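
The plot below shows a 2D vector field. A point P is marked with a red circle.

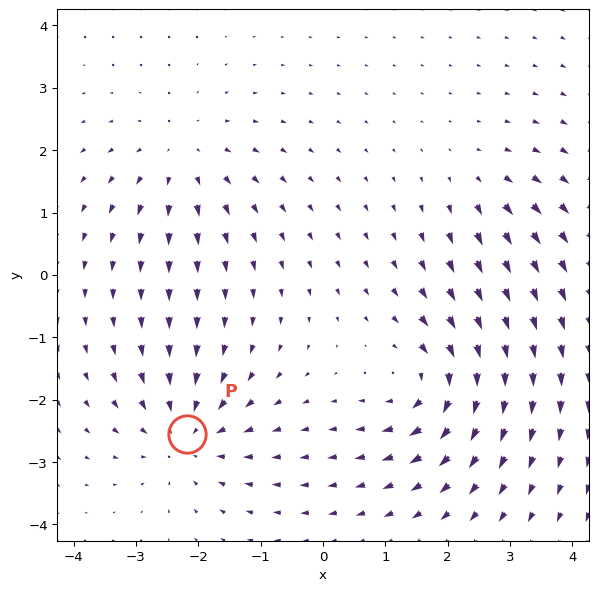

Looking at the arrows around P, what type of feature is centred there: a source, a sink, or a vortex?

sink

At P (-2.2, -2.6) the arrows converge inward. Divergence about -5, curl ≈0 — negative divergence with near-zero curl is a sink.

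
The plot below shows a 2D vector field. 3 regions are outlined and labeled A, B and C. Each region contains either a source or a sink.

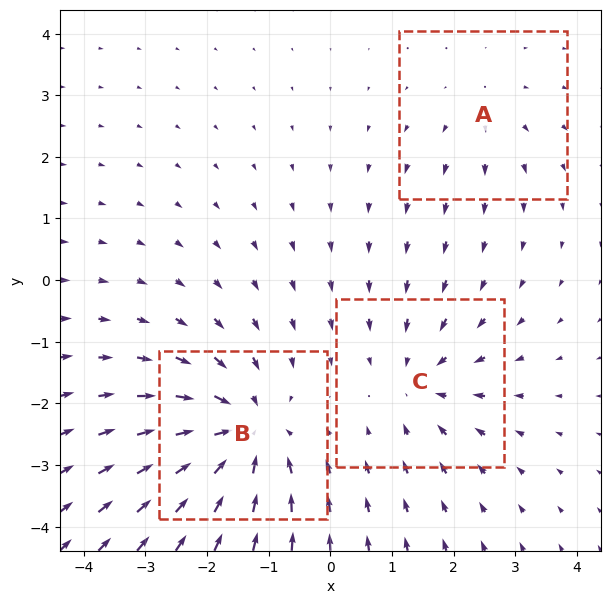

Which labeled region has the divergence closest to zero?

A

Divergence at each region's feature centre — A: about +2, B: about -5, C: about -3. Region A is closest to zero.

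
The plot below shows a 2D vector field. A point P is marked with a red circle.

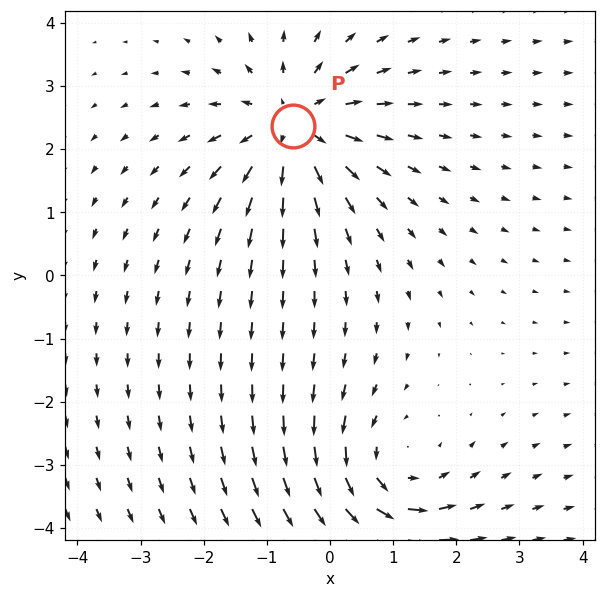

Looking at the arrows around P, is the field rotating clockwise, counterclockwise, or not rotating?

not rotating

Near P at (-0.6, 2.4) the arrows show no circulation. The curl there is ≈0.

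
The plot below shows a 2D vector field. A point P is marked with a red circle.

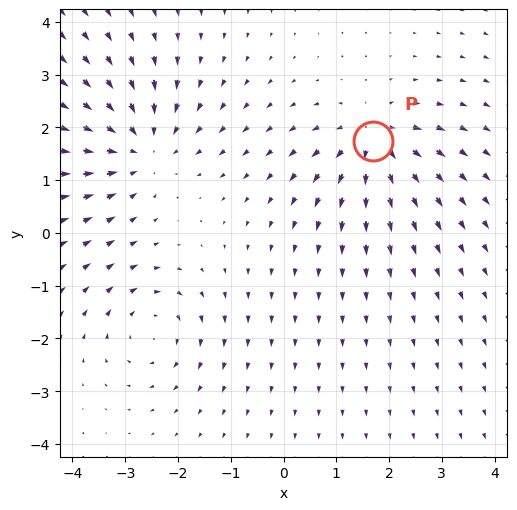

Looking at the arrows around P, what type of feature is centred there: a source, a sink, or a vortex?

source

At P (1.7, 1.8) the arrows spread outward. Divergence about +4, curl ≈0 — positive divergence with near-zero curl is a source.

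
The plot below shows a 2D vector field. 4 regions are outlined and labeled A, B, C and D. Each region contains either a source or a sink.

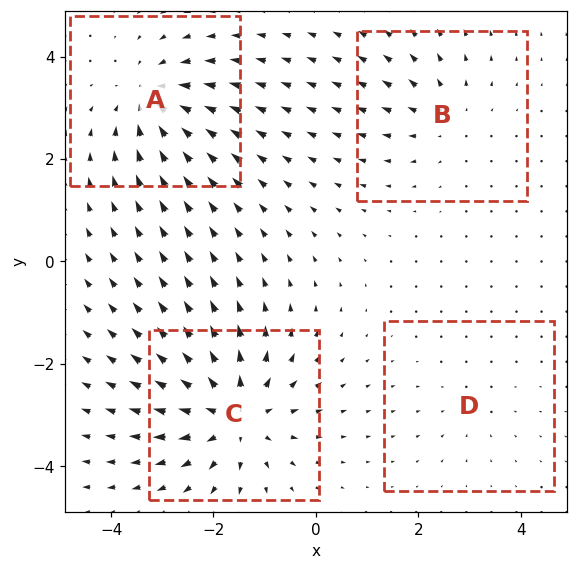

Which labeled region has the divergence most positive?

Divergence at each region's feature centre — A: about -5, B: about +3, C: about +7, D: about -2. Region C is most positive.

C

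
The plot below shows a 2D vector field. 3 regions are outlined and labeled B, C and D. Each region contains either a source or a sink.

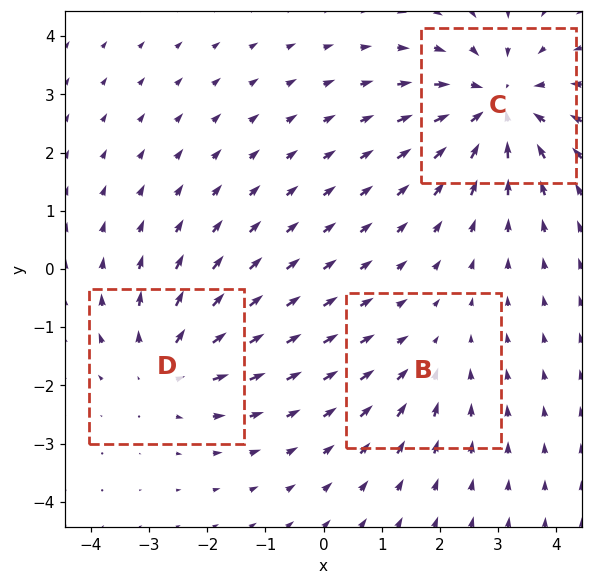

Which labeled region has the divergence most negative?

C

Divergence at each region's feature centre — B: about -2, C: about -4, D: about +3. Region C is most negative.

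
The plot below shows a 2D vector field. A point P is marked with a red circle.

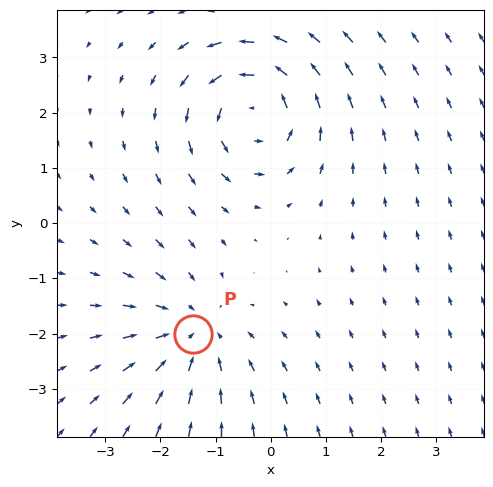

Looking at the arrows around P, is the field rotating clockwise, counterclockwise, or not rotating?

Near P at (-1.4, -2.0) the arrows show no circulation. The curl there is ≈0.

not rotating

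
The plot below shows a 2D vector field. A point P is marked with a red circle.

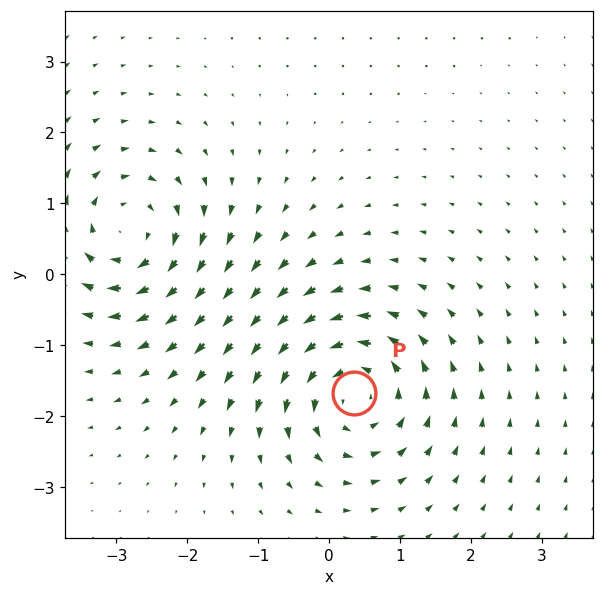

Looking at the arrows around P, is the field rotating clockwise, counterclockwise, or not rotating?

counterclockwise

Near P at (0.4, -1.7) the arrows circulate counterclockwise. The curl (z-component) there is about +6; positive curl means counterclockwise rotation.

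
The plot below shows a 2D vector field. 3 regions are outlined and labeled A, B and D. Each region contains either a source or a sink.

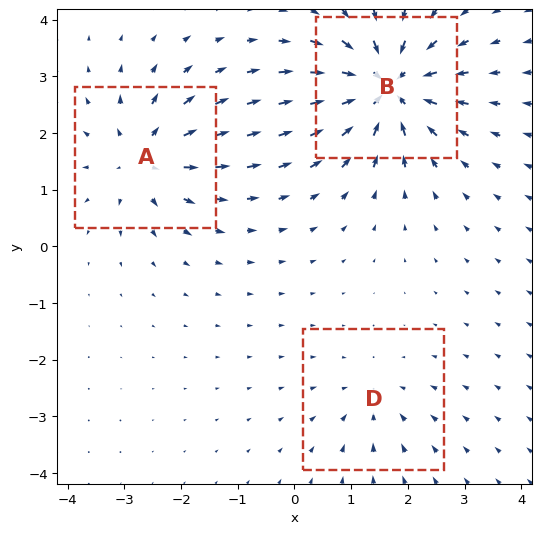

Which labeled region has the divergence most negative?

B

Divergence at each region's feature centre — A: about +4, B: about -6, D: about -2. Region B is most negative.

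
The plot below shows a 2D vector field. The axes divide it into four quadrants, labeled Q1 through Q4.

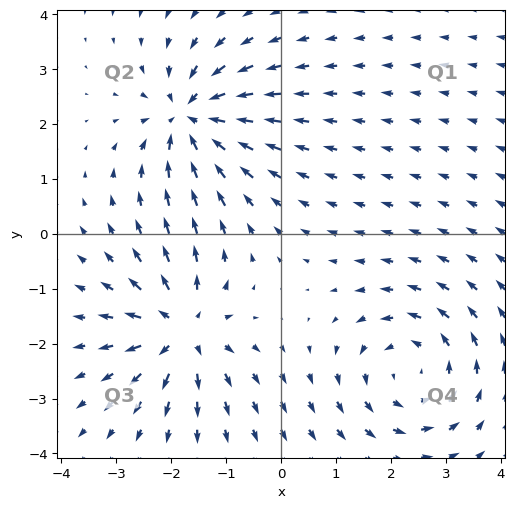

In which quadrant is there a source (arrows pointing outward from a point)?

Q3

The source sits at approximately (-1.8, -1.8), which lies in quadrant Q3. The divergence there is about +6, positive as expected for a source.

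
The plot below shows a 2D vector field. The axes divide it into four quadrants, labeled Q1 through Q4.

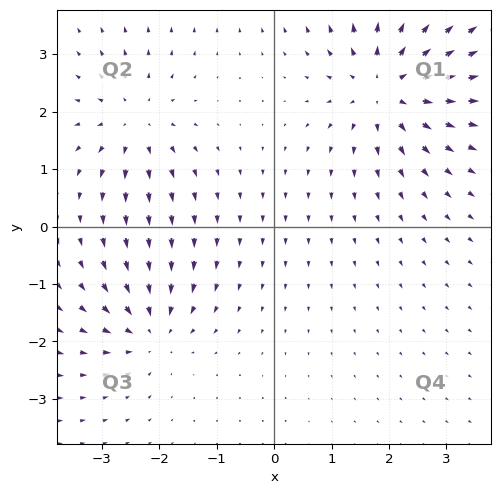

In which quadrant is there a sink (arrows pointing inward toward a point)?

The sink sits at approximately (-2.2, -1.8), which lies in quadrant Q3. The divergence there is about -4, negative as expected for a sink.

Q3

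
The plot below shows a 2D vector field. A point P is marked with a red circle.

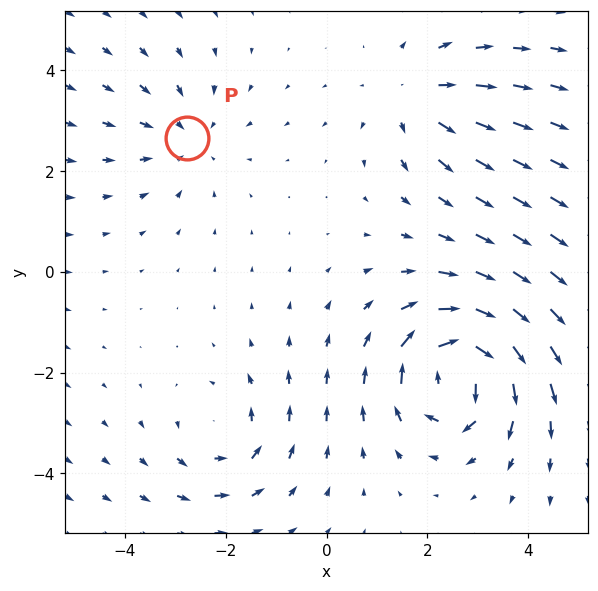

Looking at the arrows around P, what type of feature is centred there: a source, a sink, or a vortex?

At P (-2.8, 2.7) the arrows converge inward. Divergence about -2, curl ≈0 — negative divergence with near-zero curl is a sink.

sink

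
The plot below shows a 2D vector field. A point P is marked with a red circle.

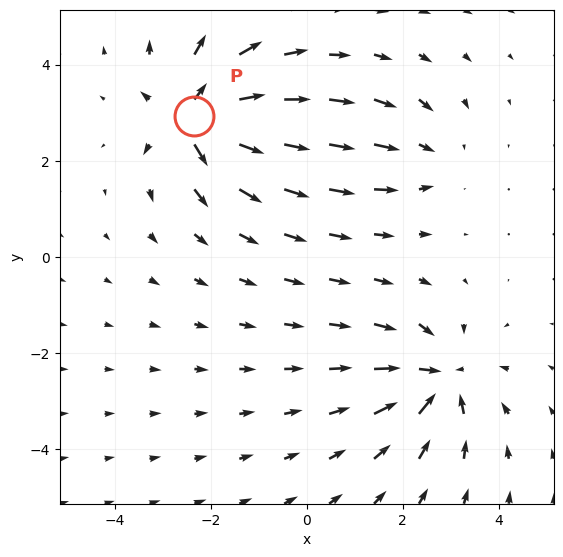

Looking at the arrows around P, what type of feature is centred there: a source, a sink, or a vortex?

At P (-2.3, 2.9) the arrows spread outward. Divergence about +7, curl ≈0 — positive divergence with near-zero curl is a source.

source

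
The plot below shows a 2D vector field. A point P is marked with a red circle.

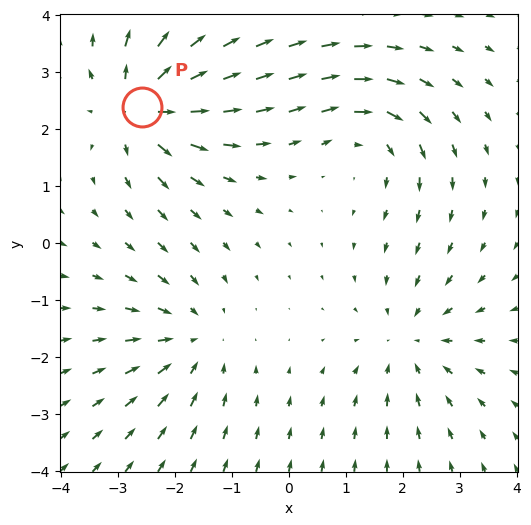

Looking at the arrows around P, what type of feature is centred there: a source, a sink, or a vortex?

source

At P (-2.6, 2.4) the arrows spread outward. Divergence about +5, curl ≈0 — positive divergence with near-zero curl is a source.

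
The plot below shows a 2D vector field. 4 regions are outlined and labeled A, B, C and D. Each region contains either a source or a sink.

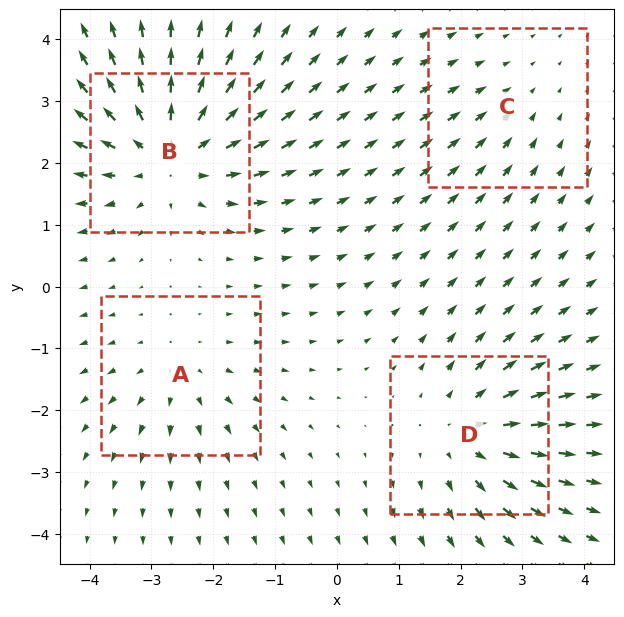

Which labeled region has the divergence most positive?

Divergence at each region's feature centre — A: about +3, B: about +6, C: about -2, D: about +4. Region B is most positive.

B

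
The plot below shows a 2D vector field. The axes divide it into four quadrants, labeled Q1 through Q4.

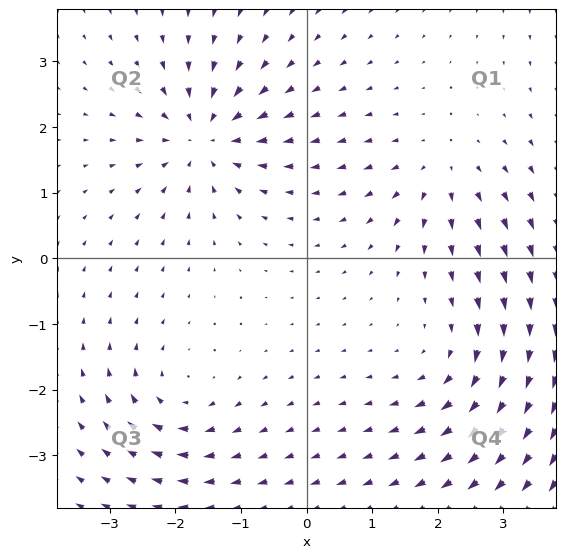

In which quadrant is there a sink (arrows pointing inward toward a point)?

The sink sits at approximately (-1.6, 1.8), which lies in quadrant Q2. The divergence there is about -5, negative as expected for a sink.

Q2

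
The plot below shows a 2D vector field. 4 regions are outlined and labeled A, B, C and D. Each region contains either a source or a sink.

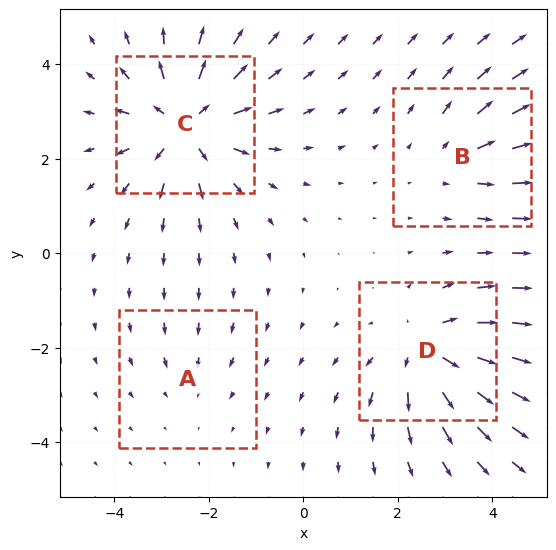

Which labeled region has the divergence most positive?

C

Divergence at each region's feature centre — A: about -2, B: about +3, C: about +6, D: about +5. Region C is most positive.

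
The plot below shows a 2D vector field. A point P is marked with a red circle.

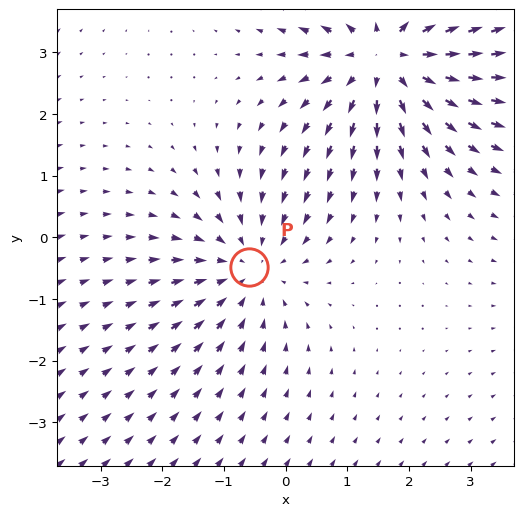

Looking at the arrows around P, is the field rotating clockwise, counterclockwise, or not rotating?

Near P at (-0.6, -0.5) the arrows show no circulation. The curl there is ≈0.

not rotating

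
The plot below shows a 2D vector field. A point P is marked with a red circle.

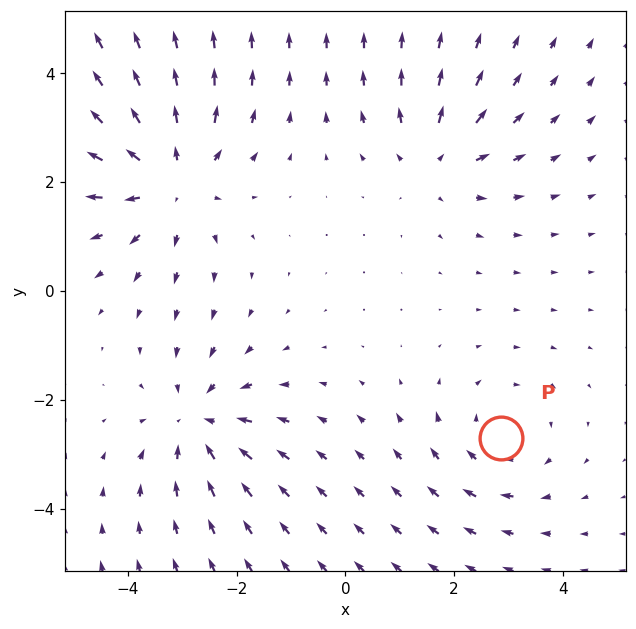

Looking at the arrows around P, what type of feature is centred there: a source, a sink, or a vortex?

vortex

At P (2.9, -2.7) the arrows circulate clockwise. Divergence ≈0, curl about -3 — near-zero divergence with nonzero curl is a vortex.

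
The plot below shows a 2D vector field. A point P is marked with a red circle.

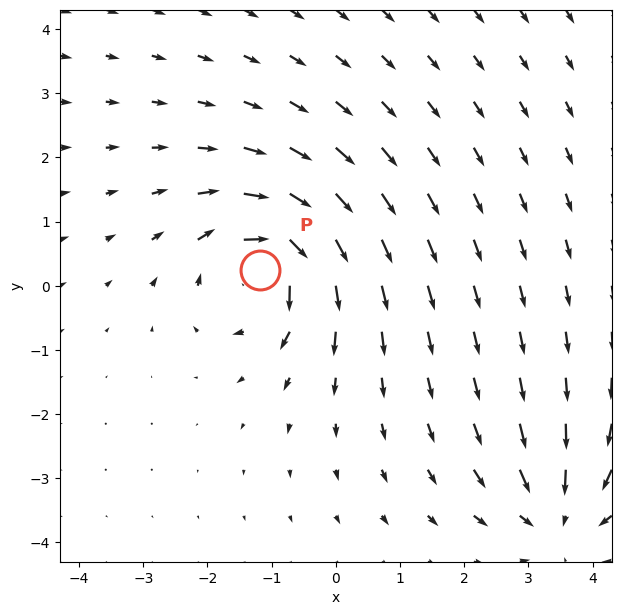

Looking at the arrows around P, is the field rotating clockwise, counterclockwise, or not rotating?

Near P at (-1.2, 0.3) the arrows circulate clockwise. The curl (z-component) there is about -6; negative curl means clockwise rotation.

clockwise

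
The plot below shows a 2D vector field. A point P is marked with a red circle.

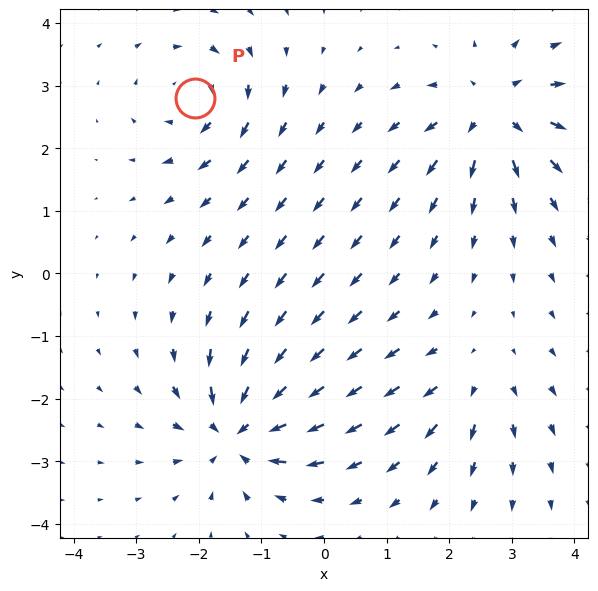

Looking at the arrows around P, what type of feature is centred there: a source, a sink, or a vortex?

vortex

At P (-2.1, 2.8) the arrows circulate clockwise. Divergence ≈0, curl about -5 — near-zero divergence with nonzero curl is a vortex.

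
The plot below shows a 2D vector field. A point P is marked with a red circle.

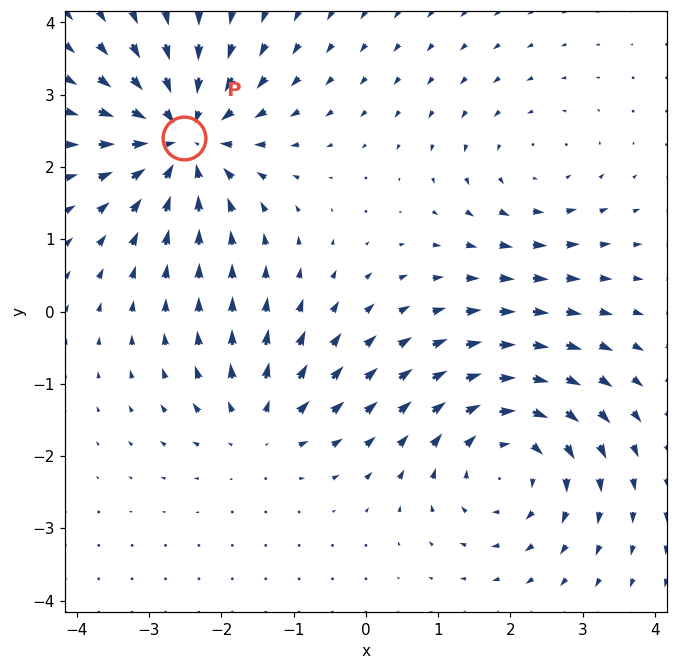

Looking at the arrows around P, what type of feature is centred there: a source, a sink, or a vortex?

At P (-2.5, 2.4) the arrows converge inward. Divergence about -6, curl ≈0 — negative divergence with near-zero curl is a sink.

sink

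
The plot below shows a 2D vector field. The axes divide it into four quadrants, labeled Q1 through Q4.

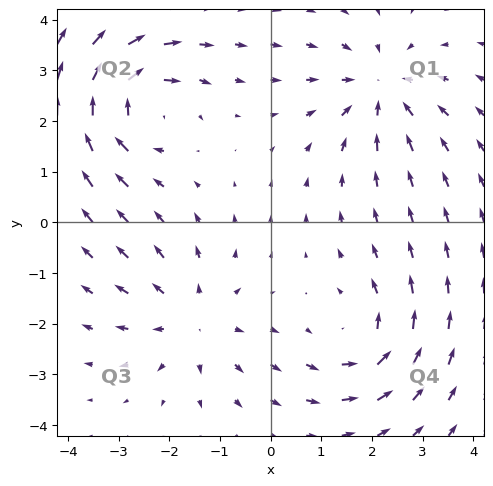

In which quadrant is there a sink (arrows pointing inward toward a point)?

The sink sits at approximately (2.2, 2.6), which lies in quadrant Q1. The divergence there is about -3, negative as expected for a sink.

Q1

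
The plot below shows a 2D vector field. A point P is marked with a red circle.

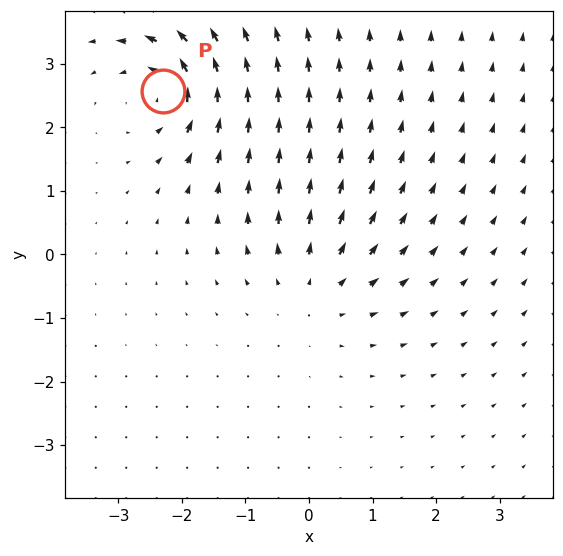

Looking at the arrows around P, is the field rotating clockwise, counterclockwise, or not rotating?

counterclockwise

Near P at (-2.3, 2.6) the arrows circulate counterclockwise. The curl (z-component) there is about +7; positive curl means counterclockwise rotation.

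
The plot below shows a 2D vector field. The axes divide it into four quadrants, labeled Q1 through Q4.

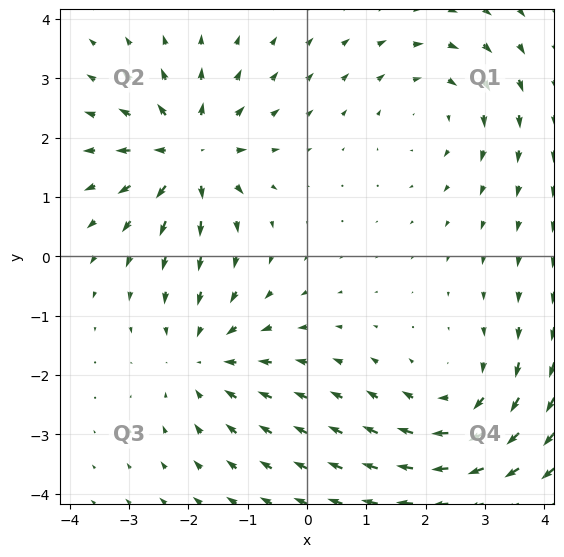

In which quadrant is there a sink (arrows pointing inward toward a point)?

The sink sits at approximately (-1.7, -1.7), which lies in quadrant Q3. The divergence there is about -3, negative as expected for a sink.

Q3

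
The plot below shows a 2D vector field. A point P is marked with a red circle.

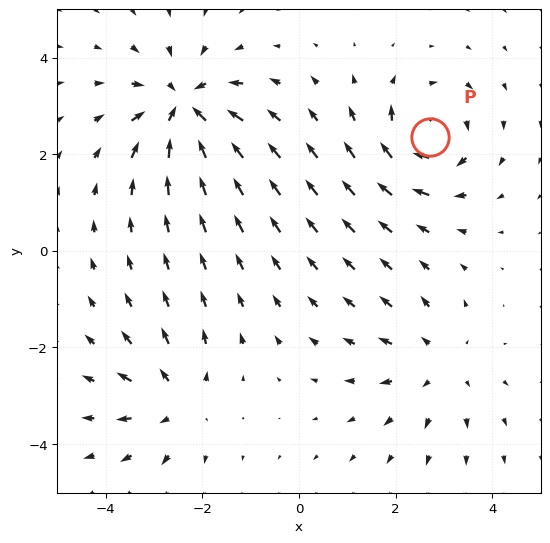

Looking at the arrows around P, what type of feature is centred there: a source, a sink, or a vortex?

At P (2.7, 2.4) the arrows circulate clockwise. Divergence ≈0, curl about -5 — near-zero divergence with nonzero curl is a vortex.

vortex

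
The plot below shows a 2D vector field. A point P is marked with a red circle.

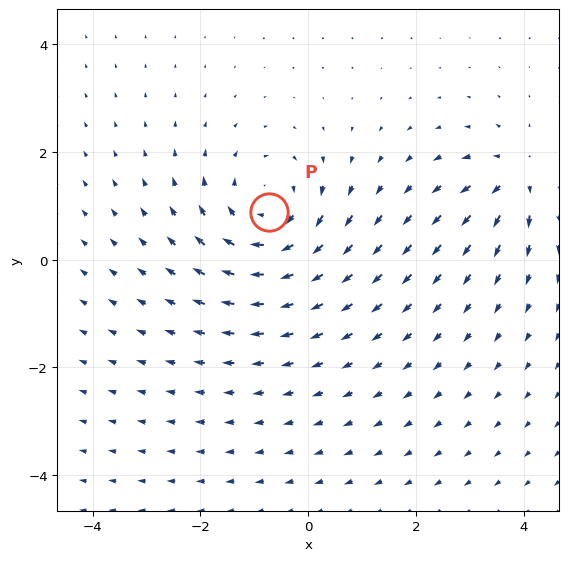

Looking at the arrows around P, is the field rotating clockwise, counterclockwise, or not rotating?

clockwise

Near P at (-0.7, 0.9) the arrows circulate clockwise. The curl (z-component) there is about -4; negative curl means clockwise rotation.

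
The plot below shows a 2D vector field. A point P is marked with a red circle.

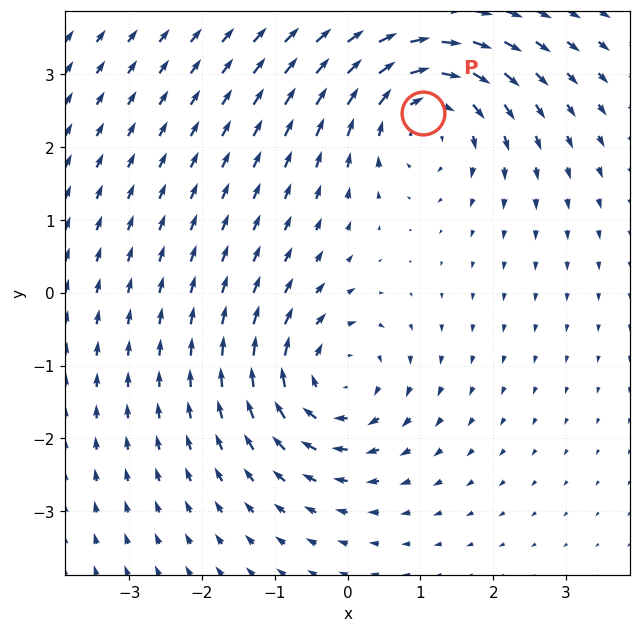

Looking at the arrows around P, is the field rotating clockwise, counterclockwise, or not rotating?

clockwise

Near P at (1.0, 2.5) the arrows circulate clockwise. The curl (z-component) there is about -5; negative curl means clockwise rotation.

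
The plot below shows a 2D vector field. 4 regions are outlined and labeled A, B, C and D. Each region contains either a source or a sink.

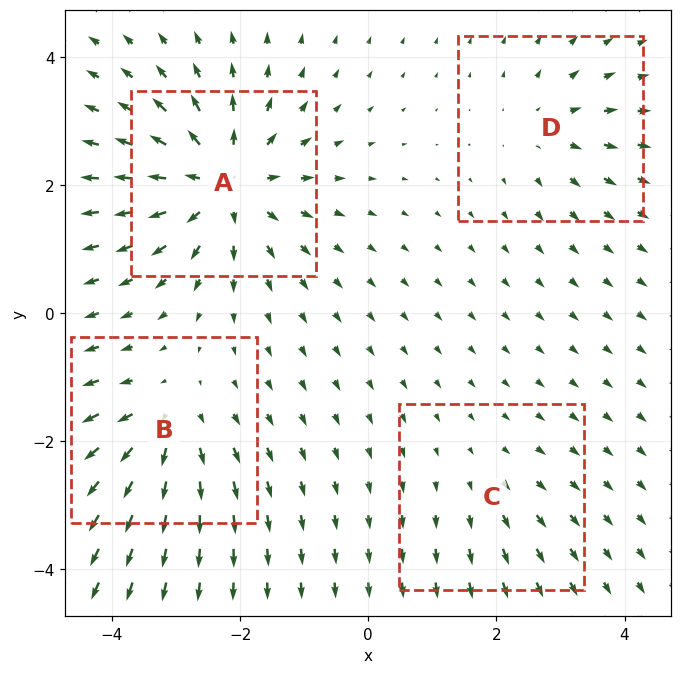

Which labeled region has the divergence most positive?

A

Divergence at each region's feature centre — A: about +8, B: about +5, C: about +2, D: about +4. Region A is most positive.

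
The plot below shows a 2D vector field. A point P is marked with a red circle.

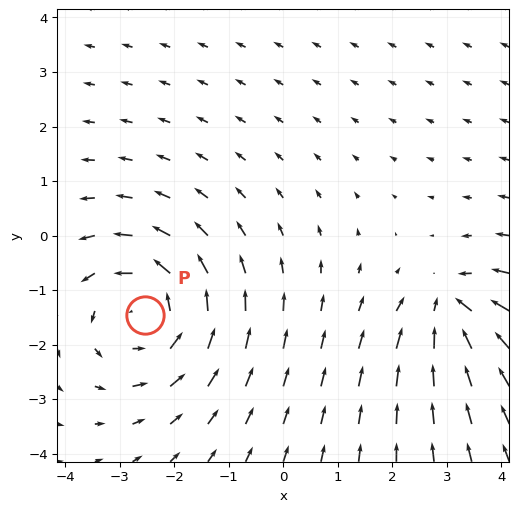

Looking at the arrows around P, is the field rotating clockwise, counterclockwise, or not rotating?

Near P at (-2.5, -1.5) the arrows circulate counterclockwise. The curl (z-component) there is about +4; positive curl means counterclockwise rotation.

counterclockwise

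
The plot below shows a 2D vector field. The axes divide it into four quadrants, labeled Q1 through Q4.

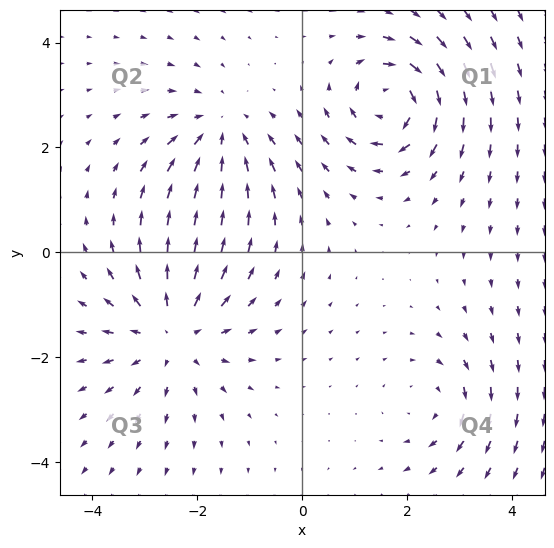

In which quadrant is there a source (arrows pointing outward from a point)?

The source sits at approximately (-2.5, -1.5), which lies in quadrant Q3. The divergence there is about +4, positive as expected for a source.

Q3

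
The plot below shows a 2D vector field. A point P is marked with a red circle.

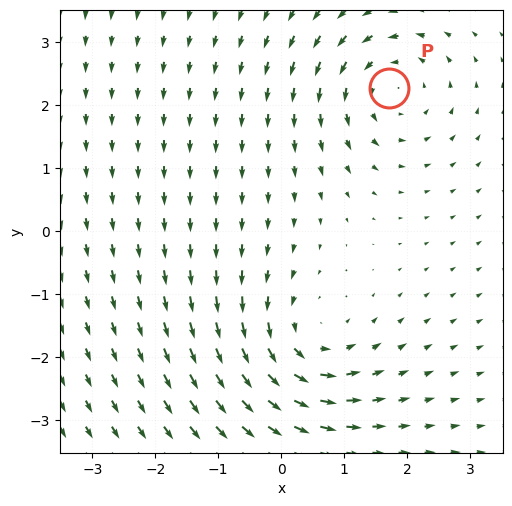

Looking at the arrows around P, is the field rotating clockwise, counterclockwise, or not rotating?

counterclockwise

Near P at (1.7, 2.3) the arrows circulate counterclockwise. The curl (z-component) there is about +4; positive curl means counterclockwise rotation.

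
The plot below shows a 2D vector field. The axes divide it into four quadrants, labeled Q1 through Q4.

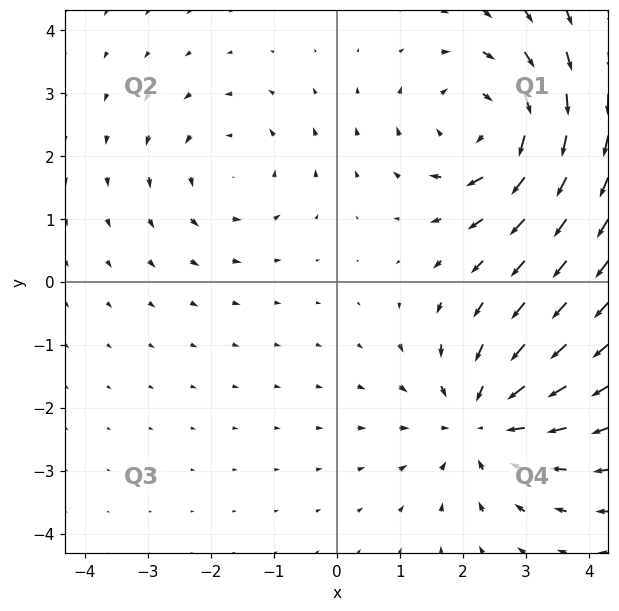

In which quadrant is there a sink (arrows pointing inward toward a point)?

Q4

The sink sits at approximately (2.3, -2.2), which lies in quadrant Q4. The divergence there is about -4, negative as expected for a sink.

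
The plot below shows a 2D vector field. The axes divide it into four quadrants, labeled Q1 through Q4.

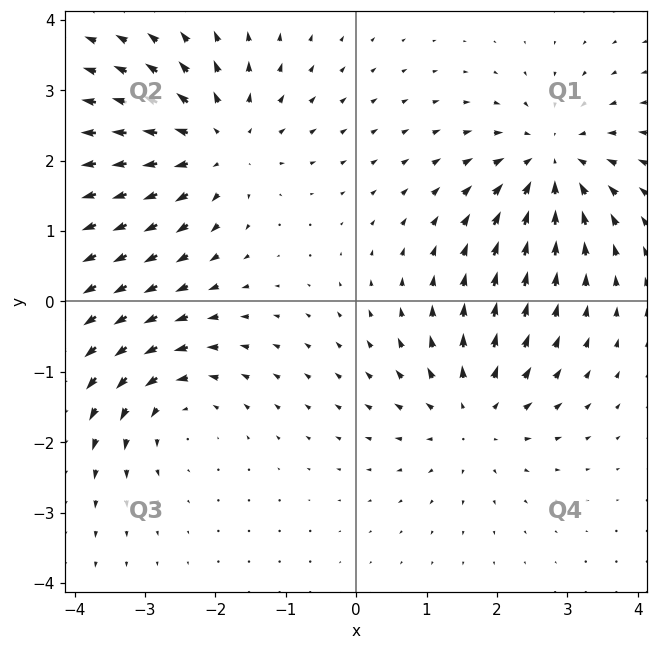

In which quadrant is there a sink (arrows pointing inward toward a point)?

The sink sits at approximately (2.8, 2.0), which lies in quadrant Q1. The divergence there is about -4, negative as expected for a sink.

Q1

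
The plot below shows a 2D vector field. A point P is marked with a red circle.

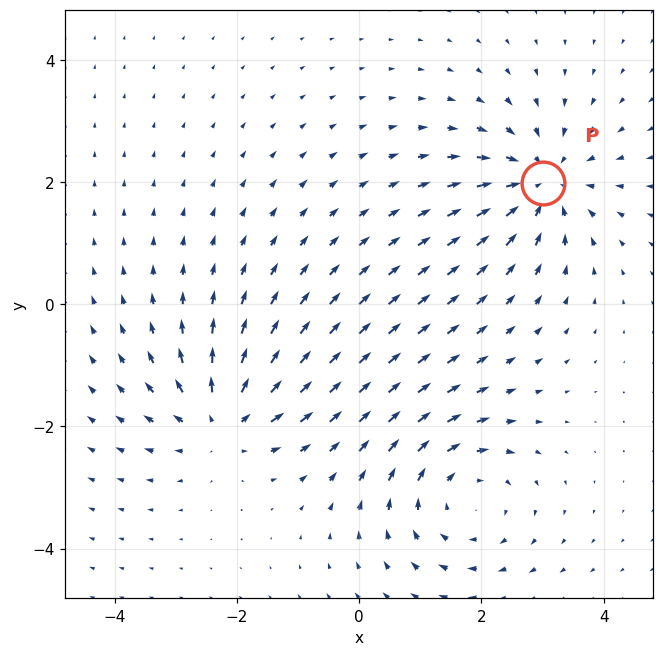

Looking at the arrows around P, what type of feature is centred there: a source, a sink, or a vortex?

At P (3.0, 2.0) the arrows converge inward. Divergence about -5, curl ≈0 — negative divergence with near-zero curl is a sink.

sink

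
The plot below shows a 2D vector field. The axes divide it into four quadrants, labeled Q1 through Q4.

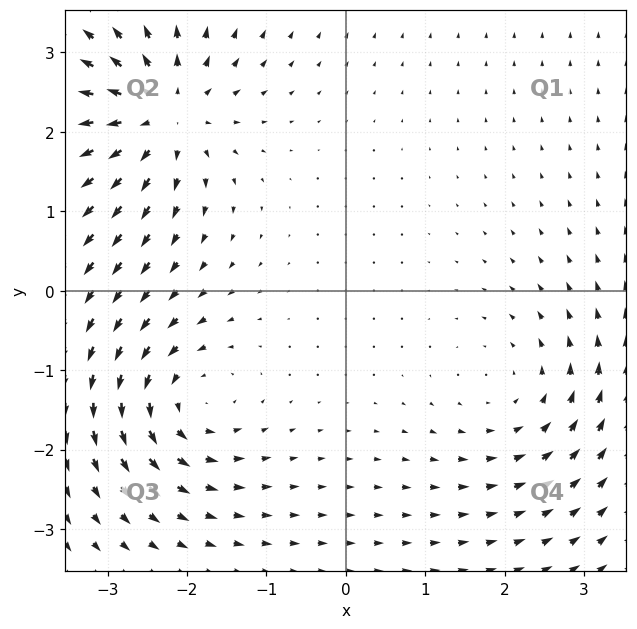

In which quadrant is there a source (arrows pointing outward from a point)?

Q2

The source sits at approximately (-2.3, 2.2), which lies in quadrant Q2. The divergence there is about +7, positive as expected for a source.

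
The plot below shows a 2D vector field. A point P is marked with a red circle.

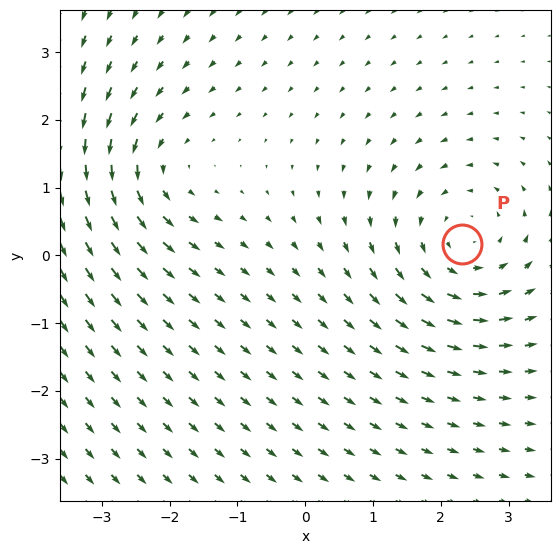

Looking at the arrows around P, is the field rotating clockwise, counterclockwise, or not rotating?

Near P at (2.3, 0.2) the arrows circulate counterclockwise. The curl (z-component) there is about +4; positive curl means counterclockwise rotation.

counterclockwise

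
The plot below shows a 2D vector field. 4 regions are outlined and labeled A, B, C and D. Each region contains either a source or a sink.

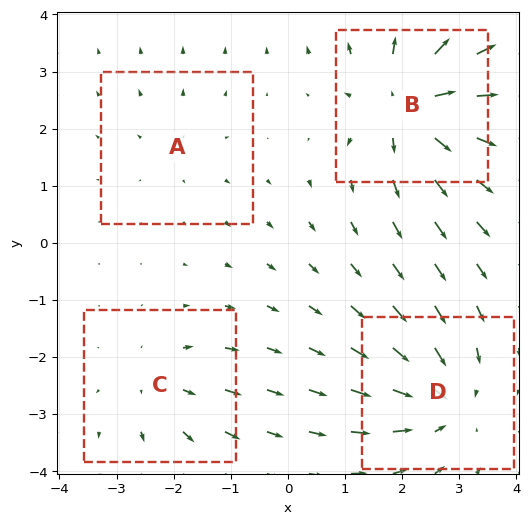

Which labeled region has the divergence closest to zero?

A

Divergence at each region's feature centre — A: about +2, B: about +7, C: about +3, D: about -6. Region A is closest to zero.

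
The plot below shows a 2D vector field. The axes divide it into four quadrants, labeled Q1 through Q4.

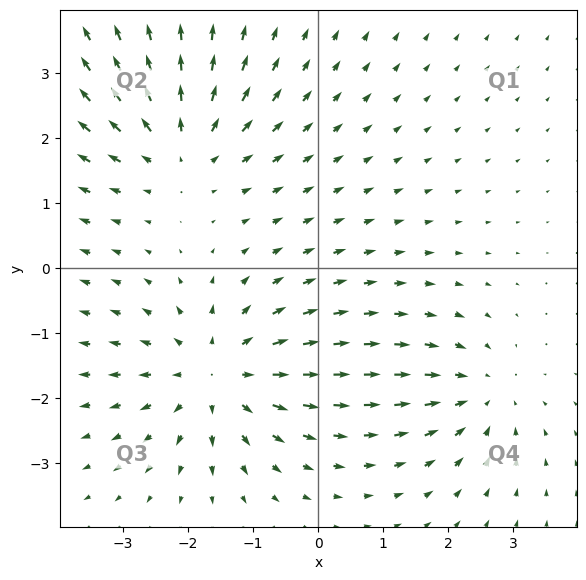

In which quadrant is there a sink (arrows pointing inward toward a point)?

The sink sits at approximately (2.5, -1.9), which lies in quadrant Q4. The divergence there is about -3, negative as expected for a sink.

Q4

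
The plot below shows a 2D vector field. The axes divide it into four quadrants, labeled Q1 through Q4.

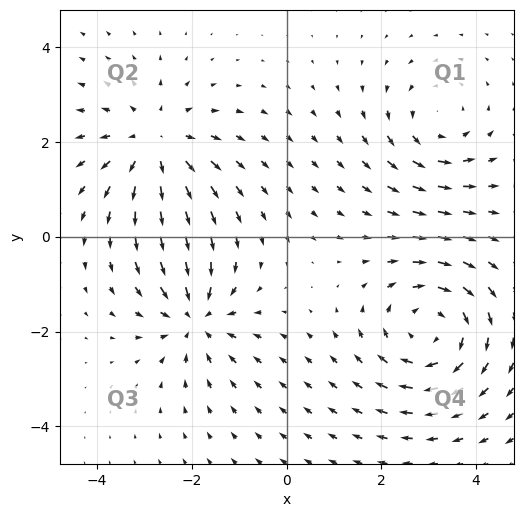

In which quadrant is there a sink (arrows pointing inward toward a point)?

Q3

The sink sits at approximately (-1.9, -1.7), which lies in quadrant Q3. The divergence there is about -4, negative as expected for a sink.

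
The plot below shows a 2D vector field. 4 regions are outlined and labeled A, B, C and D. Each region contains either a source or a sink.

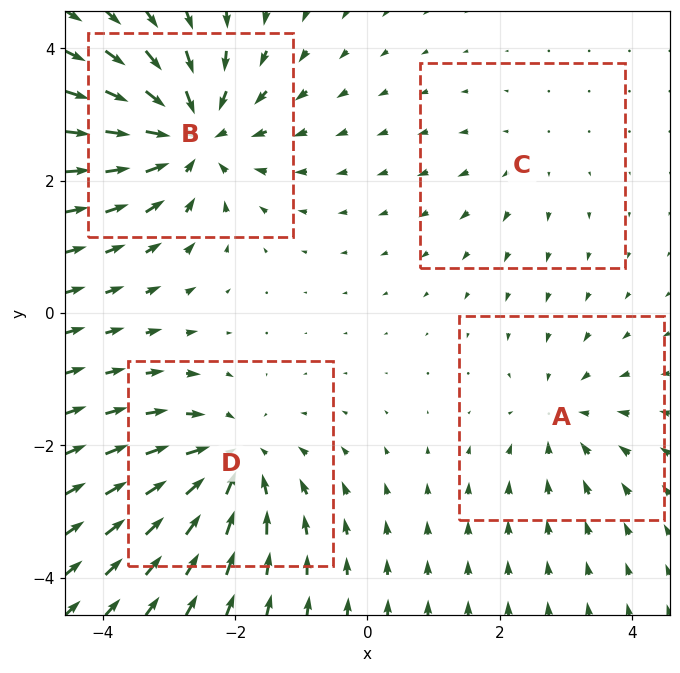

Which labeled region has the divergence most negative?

Divergence at each region's feature centre — A: about -3, B: about -7, C: about +2, D: about -5. Region B is most negative.

B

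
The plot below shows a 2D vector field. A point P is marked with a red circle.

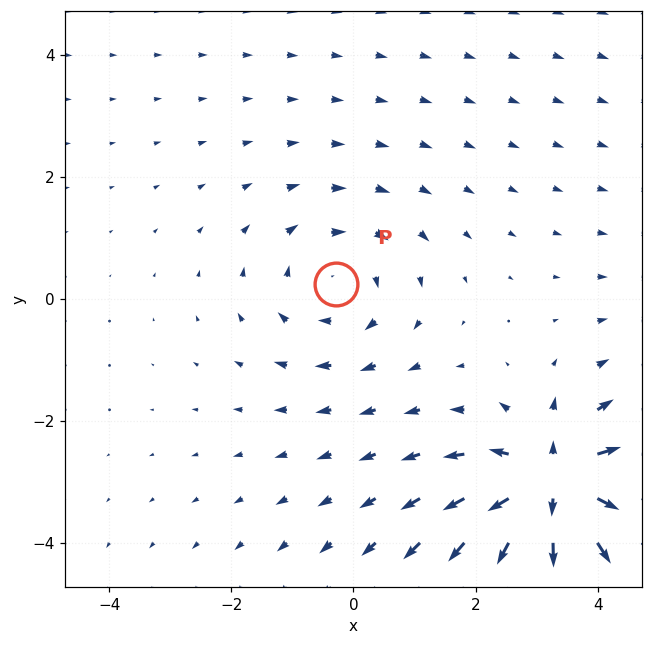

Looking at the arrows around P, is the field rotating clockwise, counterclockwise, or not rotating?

Near P at (-0.3, 0.2) the arrows circulate clockwise. The curl (z-component) there is about -2; negative curl means clockwise rotation.

clockwise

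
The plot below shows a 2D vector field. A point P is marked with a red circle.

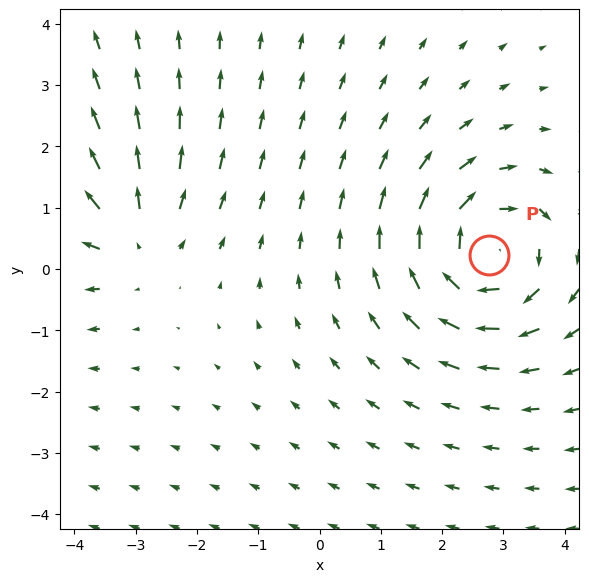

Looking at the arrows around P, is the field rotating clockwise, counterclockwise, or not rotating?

clockwise

Near P at (2.8, 0.2) the arrows circulate clockwise. The curl (z-component) there is about -4; negative curl means clockwise rotation.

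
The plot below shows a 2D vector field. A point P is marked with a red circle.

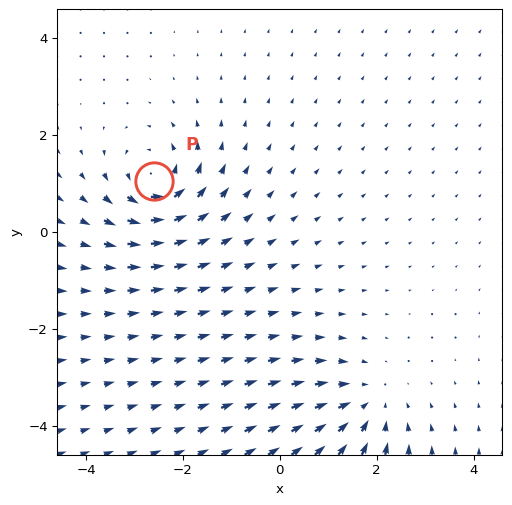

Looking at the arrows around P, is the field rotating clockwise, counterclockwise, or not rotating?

Near P at (-2.6, 1.1) the arrows circulate counterclockwise. The curl (z-component) there is about +5; positive curl means counterclockwise rotation.

counterclockwise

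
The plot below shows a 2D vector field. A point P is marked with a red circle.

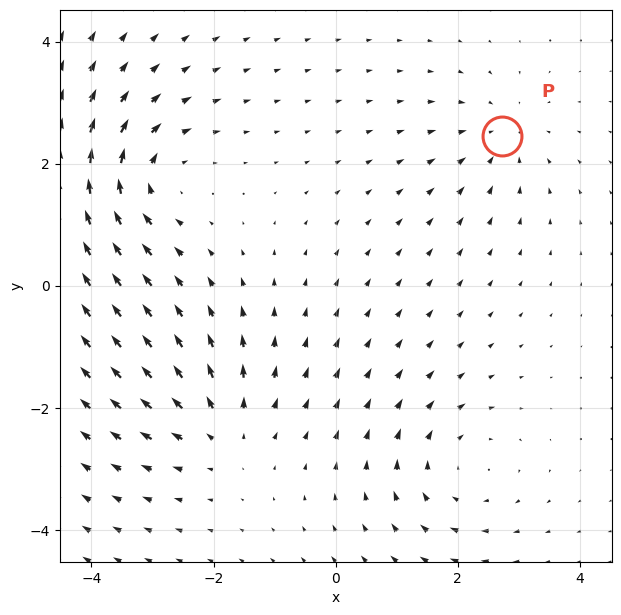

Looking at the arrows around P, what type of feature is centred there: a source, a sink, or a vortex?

At P (2.7, 2.5) the arrows converge inward. Divergence about -3, curl ≈0 — negative divergence with near-zero curl is a sink.

sink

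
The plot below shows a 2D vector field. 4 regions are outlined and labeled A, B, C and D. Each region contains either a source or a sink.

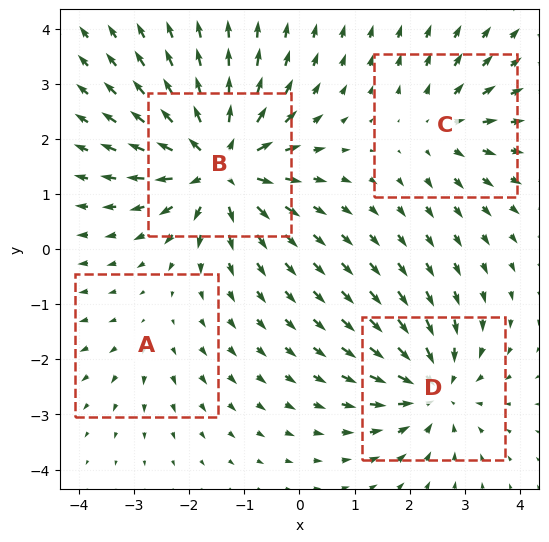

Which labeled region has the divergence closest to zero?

A

Divergence at each region's feature centre — A: about +2, B: about +8, C: about +4, D: about -5. Region A is closest to zero.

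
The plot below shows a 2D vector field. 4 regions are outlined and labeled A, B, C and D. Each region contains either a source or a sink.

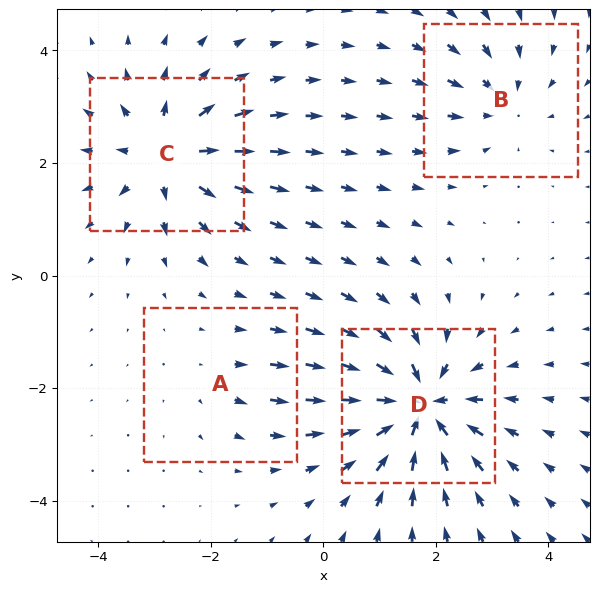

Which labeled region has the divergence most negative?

D

Divergence at each region's feature centre — A: about +2, B: about -4, C: about +6, D: about -8. Region D is most negative.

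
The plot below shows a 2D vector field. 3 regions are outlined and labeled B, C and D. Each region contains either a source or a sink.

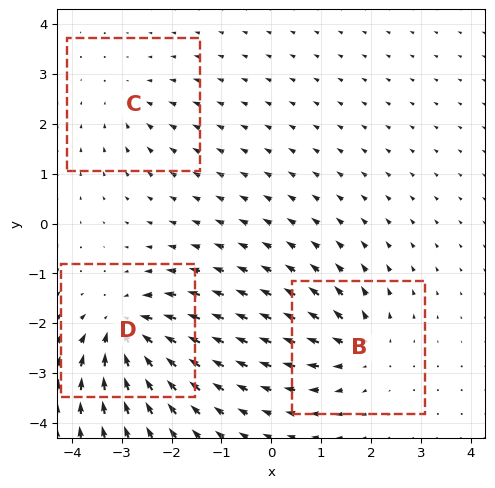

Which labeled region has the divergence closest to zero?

C

Divergence at each region's feature centre — B: about +4, C: about -2, D: about -6. Region C is closest to zero.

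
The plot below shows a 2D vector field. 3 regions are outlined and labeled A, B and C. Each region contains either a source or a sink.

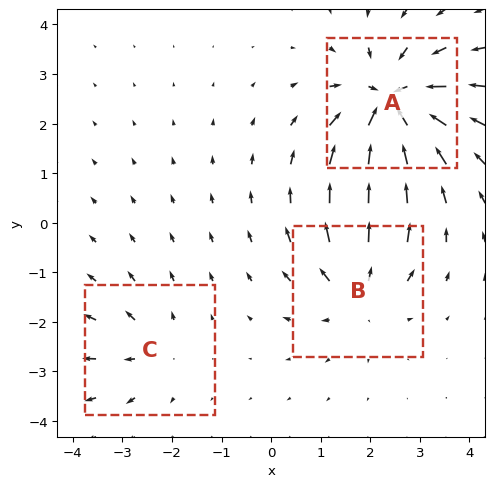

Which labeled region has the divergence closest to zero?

C

Divergence at each region's feature centre — A: about -6, B: about +4, C: about +2. Region C is closest to zero.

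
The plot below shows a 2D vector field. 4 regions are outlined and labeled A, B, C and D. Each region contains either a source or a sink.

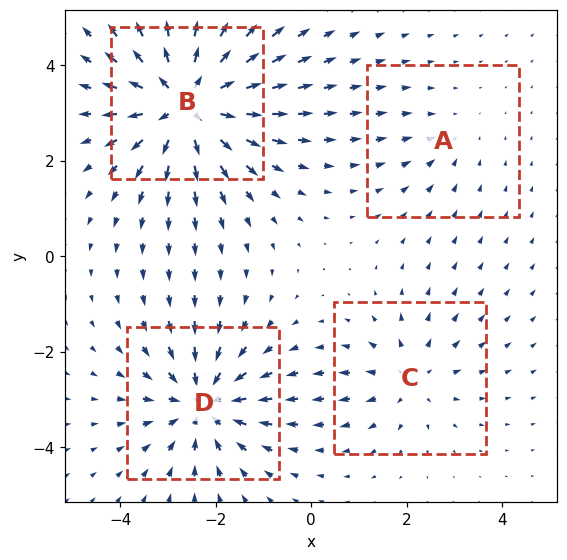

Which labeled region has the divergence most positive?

Divergence at each region's feature centre — A: about -2, B: about +7, C: about +3, D: about -5. Region B is most positive.

B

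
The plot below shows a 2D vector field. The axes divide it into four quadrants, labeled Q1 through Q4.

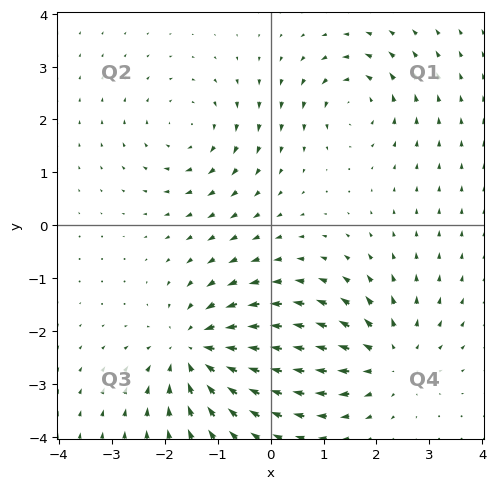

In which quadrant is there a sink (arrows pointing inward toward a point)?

Q3

The sink sits at approximately (-1.4, -2.4), which lies in quadrant Q3. The divergence there is about -5, negative as expected for a sink.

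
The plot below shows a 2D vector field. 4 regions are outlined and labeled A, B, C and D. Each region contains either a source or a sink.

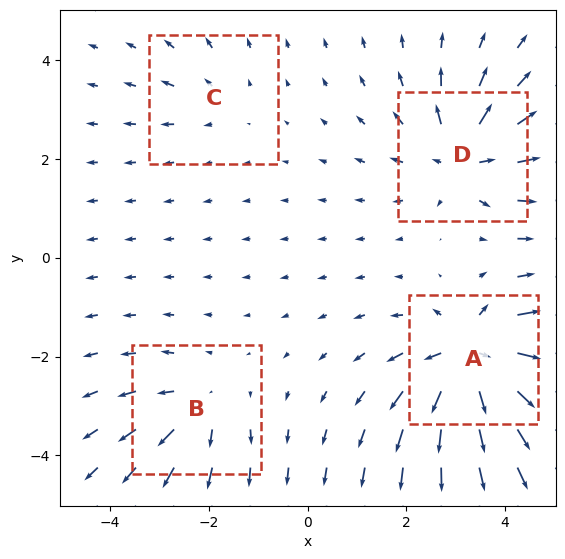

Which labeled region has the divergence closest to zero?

Divergence at each region's feature centre — A: about +9, B: about +4, C: about +2, D: about +6. Region C is closest to zero.

C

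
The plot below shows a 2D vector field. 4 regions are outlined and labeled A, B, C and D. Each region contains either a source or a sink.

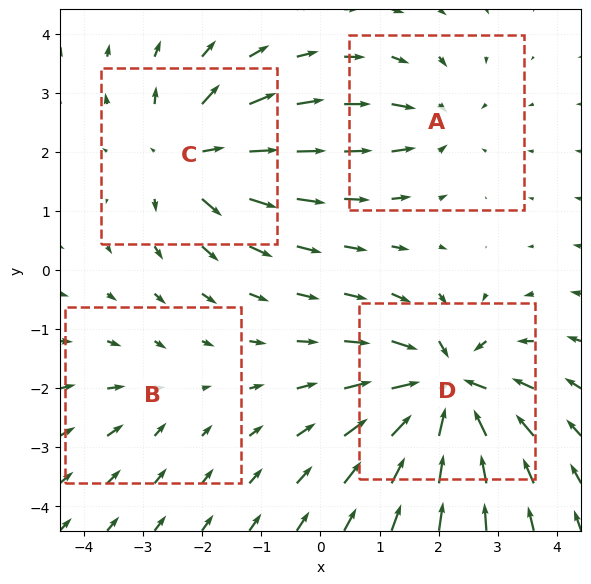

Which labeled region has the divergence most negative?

Divergence at each region's feature centre — A: about -4, B: about -2, C: about +5, D: about -8. Region D is most negative.

D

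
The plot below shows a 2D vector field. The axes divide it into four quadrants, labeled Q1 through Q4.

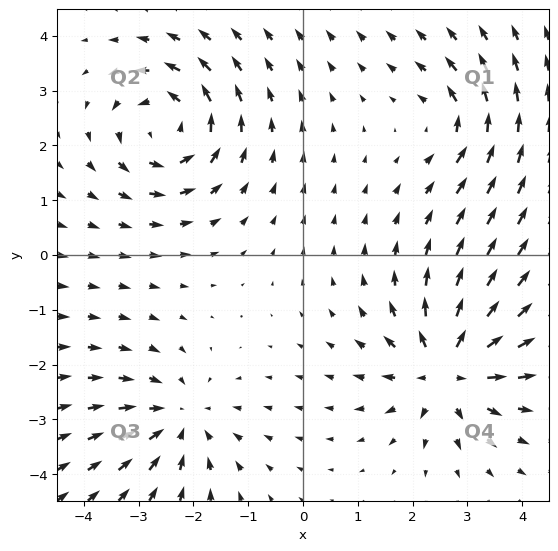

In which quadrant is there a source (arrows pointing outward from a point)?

Q4

The source sits at approximately (2.6, -2.1), which lies in quadrant Q4. The divergence there is about +6, positive as expected for a source.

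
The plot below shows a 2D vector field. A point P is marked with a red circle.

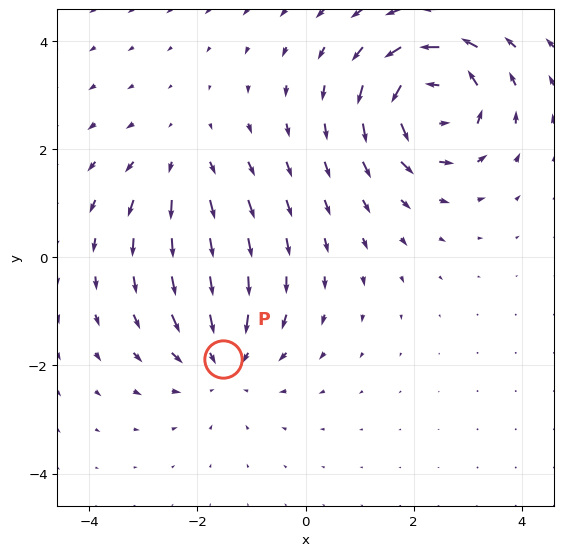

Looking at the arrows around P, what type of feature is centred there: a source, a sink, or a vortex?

At P (-1.5, -1.9) the arrows converge inward. Divergence about -3, curl ≈0 — negative divergence with near-zero curl is a sink.

sink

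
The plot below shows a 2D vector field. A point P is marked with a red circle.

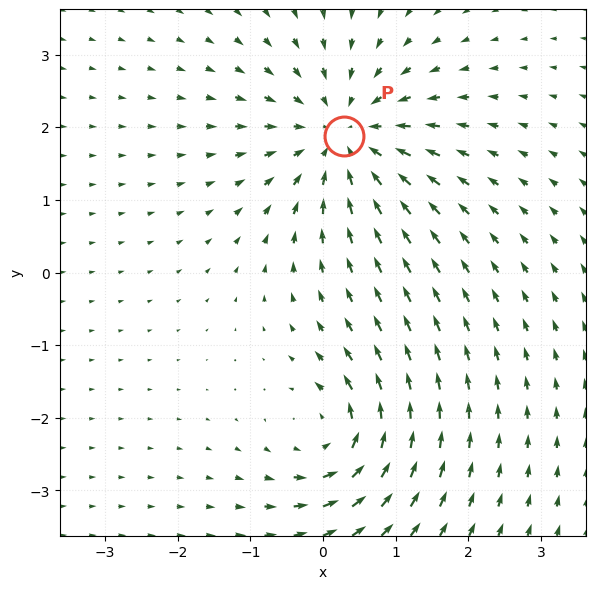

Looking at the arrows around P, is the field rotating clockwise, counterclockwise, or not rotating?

not rotating

Near P at (0.3, 1.9) the arrows show no circulation. The curl there is ≈0.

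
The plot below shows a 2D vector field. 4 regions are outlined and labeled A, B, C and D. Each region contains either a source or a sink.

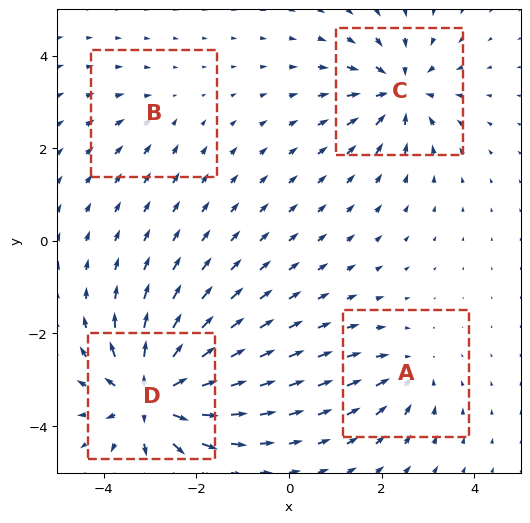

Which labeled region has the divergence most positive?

Divergence at each region's feature centre — A: about -4, B: about -2, C: about -6, D: about +9. Region D is most positive.

D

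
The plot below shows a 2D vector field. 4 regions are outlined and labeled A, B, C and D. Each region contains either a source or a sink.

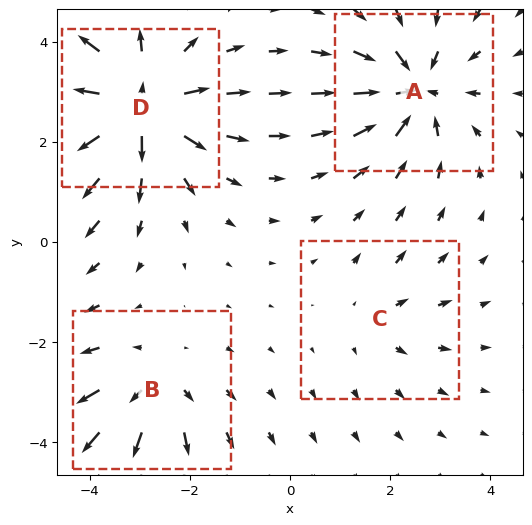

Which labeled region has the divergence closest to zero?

C

Divergence at each region's feature centre — A: about -5, B: about +4, C: about +2, D: about +7. Region C is closest to zero.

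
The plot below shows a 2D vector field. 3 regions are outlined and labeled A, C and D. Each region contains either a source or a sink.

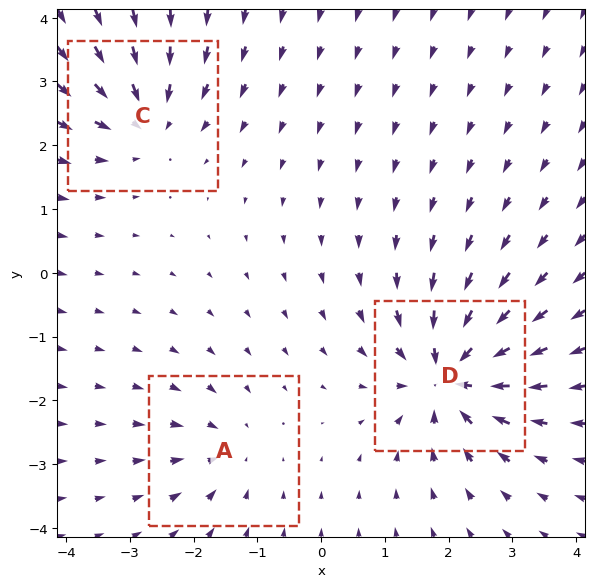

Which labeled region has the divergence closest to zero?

A

Divergence at each region's feature centre — A: about -3, C: about -4, D: about -6. Region A is closest to zero.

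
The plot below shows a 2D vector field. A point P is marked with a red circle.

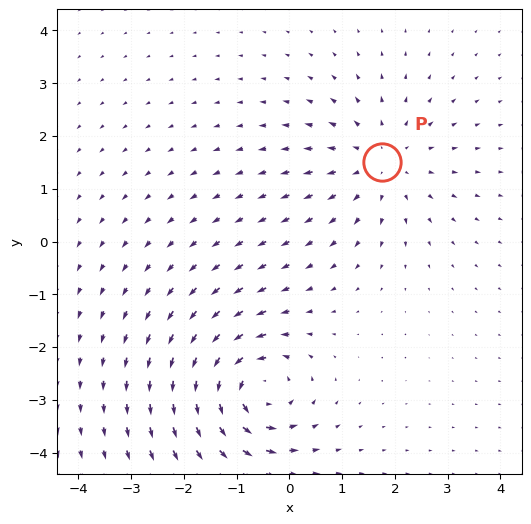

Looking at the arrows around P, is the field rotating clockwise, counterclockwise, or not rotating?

Near P at (1.8, 1.5) the arrows show no circulation. The curl there is ≈0.

not rotating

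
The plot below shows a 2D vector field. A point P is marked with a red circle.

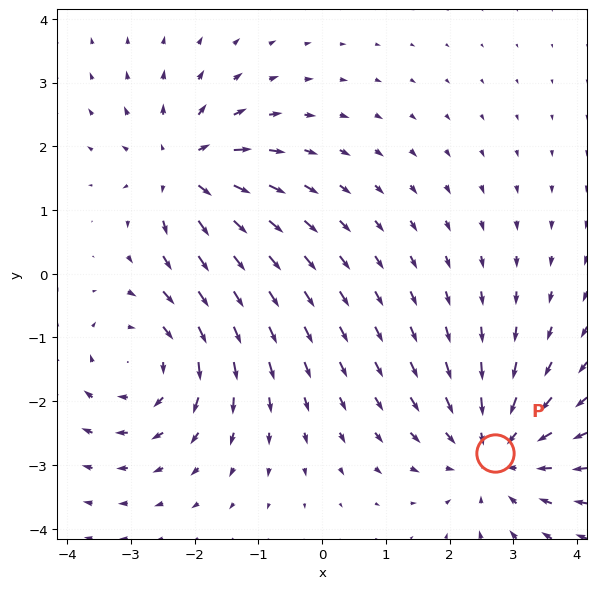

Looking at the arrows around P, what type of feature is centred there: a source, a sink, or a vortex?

sink

At P (2.7, -2.8) the arrows converge inward. Divergence about -3, curl ≈0 — negative divergence with near-zero curl is a sink.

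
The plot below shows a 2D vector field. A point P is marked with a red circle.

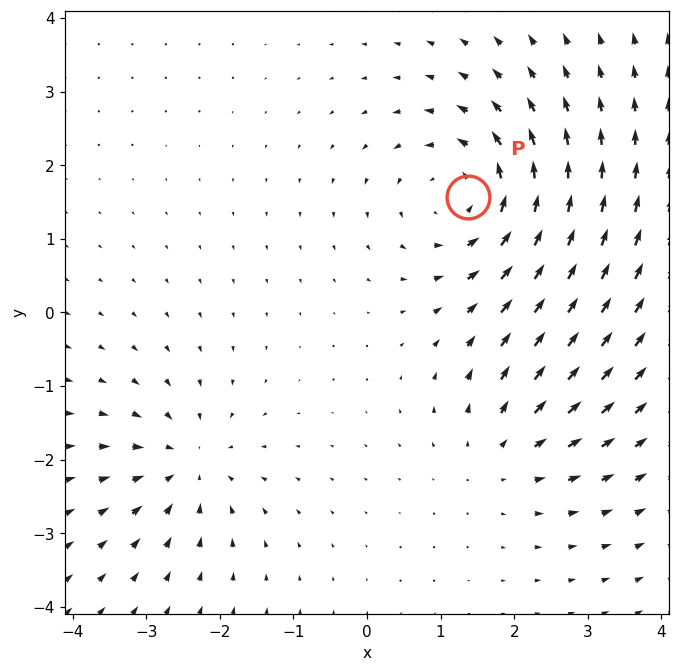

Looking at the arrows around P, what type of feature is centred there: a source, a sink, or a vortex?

At P (1.4, 1.6) the arrows circulate counterclockwise. Divergence ≈0, curl about +5 — near-zero divergence with nonzero curl is a vortex.

vortex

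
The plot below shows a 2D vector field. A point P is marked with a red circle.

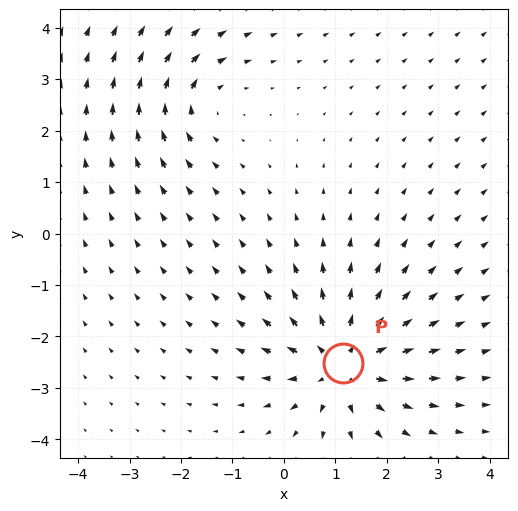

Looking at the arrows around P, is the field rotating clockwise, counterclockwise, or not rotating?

not rotating

Near P at (1.1, -2.5) the arrows show no circulation. The curl there is ≈0.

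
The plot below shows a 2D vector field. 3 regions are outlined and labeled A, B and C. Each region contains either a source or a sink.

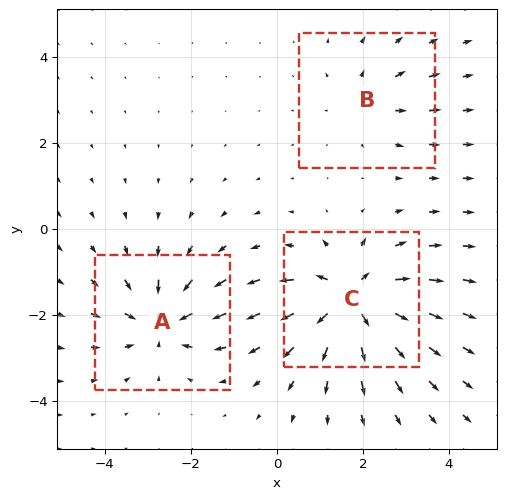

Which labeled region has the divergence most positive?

C

Divergence at each region's feature centre — A: about -4, B: about +2, C: about +6. Region C is most positive.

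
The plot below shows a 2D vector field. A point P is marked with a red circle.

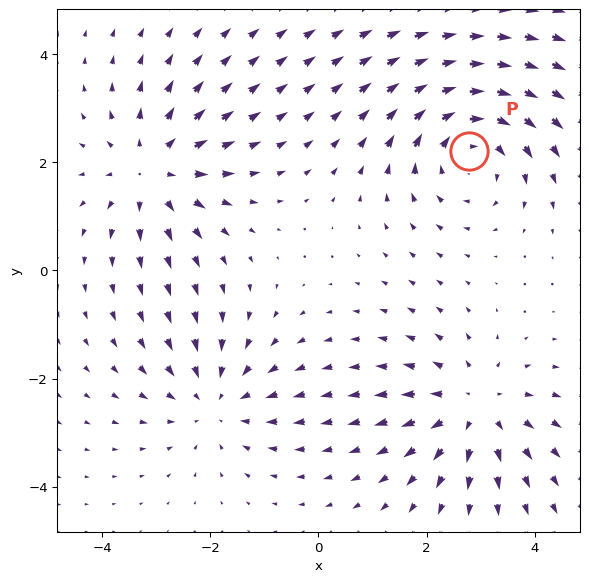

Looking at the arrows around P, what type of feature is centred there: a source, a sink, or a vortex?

vortex

At P (2.8, 2.2) the arrows circulate clockwise. Divergence ≈0, curl about -4 — near-zero divergence with nonzero curl is a vortex.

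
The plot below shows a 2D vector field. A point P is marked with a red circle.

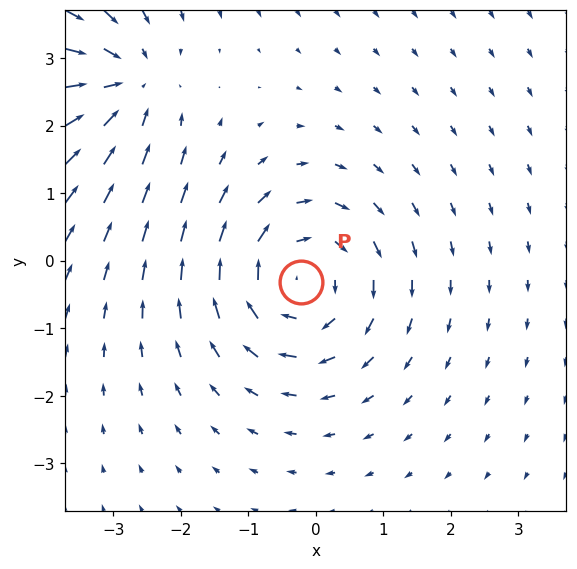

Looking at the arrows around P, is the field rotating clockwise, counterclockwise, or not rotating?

Near P at (-0.2, -0.3) the arrows circulate clockwise. The curl (z-component) there is about -3; negative curl means clockwise rotation.

clockwise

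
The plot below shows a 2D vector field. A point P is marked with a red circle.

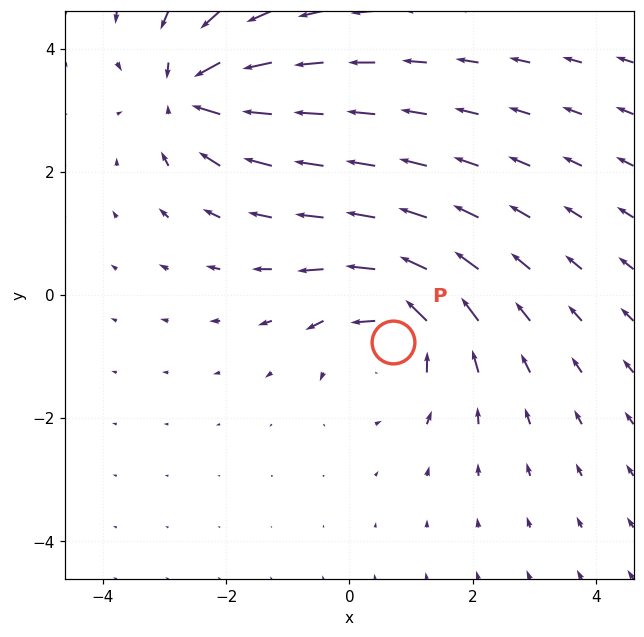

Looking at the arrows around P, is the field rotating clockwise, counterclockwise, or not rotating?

Near P at (0.7, -0.8) the arrows circulate counterclockwise. The curl (z-component) there is about +3; positive curl means counterclockwise rotation.

counterclockwise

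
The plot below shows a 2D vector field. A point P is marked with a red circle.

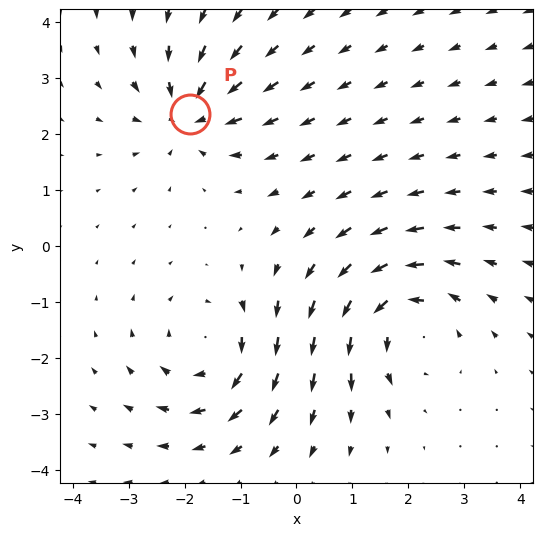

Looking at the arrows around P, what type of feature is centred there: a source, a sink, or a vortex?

sink

At P (-1.9, 2.4) the arrows converge inward. Divergence about -4, curl ≈0 — negative divergence with near-zero curl is a sink.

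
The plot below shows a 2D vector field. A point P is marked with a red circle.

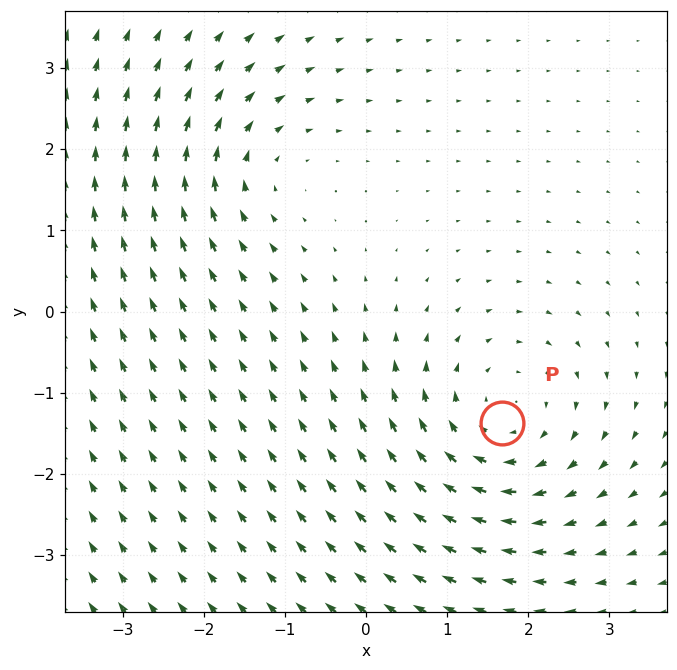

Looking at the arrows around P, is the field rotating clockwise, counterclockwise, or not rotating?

clockwise

Near P at (1.7, -1.4) the arrows circulate clockwise. The curl (z-component) there is about -4; negative curl means clockwise rotation.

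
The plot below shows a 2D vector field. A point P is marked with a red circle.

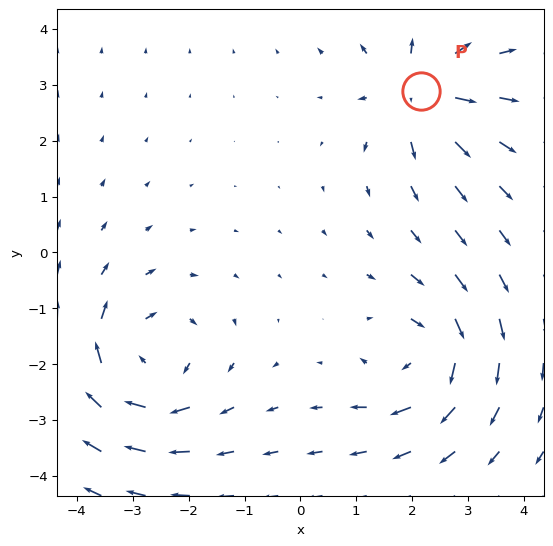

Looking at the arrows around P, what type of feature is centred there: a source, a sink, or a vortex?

source

At P (2.2, 2.9) the arrows spread outward. Divergence about +4, curl ≈0 — positive divergence with near-zero curl is a source.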